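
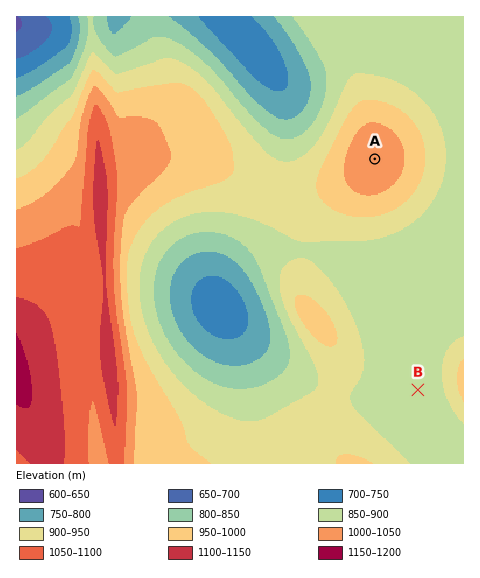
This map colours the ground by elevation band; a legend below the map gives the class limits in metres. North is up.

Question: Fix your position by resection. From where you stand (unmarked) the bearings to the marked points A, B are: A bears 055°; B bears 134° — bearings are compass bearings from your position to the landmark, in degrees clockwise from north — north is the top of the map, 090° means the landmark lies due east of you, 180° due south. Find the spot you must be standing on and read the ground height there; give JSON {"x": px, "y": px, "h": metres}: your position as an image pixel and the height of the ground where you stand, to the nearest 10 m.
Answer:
{"x": 261, "y": 238, "h": 880}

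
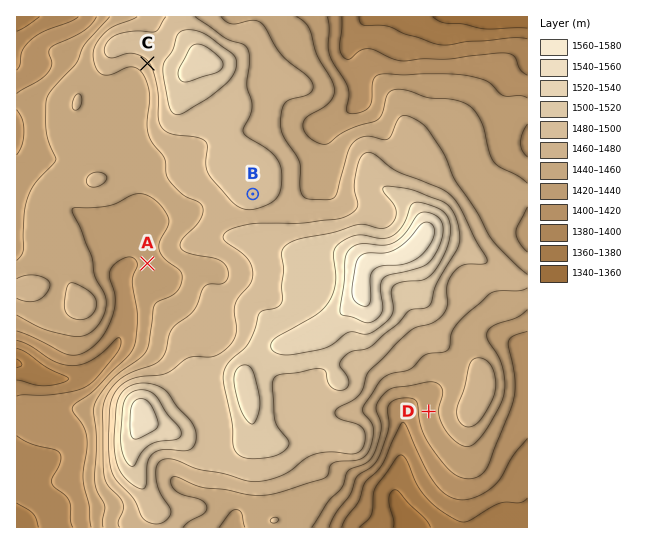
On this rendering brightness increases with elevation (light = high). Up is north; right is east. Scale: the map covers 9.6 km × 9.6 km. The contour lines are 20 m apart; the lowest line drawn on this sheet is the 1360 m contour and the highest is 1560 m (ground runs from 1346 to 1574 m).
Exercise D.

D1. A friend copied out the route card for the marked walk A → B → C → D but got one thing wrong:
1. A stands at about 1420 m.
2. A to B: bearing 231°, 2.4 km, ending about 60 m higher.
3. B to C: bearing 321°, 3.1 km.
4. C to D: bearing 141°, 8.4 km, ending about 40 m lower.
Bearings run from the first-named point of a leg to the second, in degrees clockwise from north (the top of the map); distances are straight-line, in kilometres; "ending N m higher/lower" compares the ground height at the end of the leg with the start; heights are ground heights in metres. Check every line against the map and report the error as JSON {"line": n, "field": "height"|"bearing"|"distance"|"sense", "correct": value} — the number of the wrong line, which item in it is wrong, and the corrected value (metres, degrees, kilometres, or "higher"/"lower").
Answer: {"line": 2, "field": "bearing", "correct": 57}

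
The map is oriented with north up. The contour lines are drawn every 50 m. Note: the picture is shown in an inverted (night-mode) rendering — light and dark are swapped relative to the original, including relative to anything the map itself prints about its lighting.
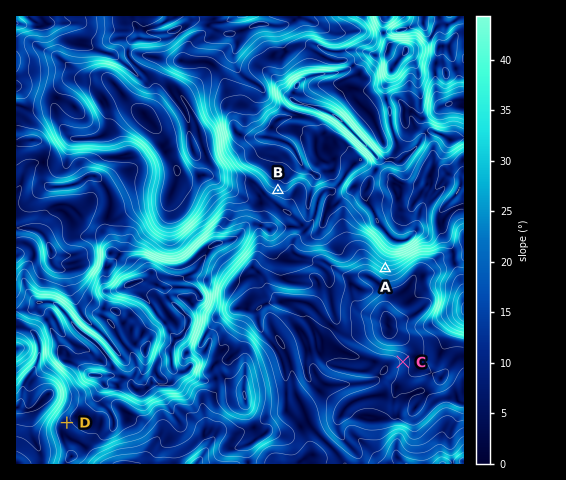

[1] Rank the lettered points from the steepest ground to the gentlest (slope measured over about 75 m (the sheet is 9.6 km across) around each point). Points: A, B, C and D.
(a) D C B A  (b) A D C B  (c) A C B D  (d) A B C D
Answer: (d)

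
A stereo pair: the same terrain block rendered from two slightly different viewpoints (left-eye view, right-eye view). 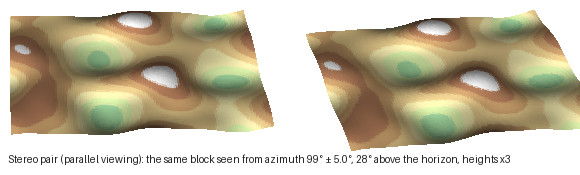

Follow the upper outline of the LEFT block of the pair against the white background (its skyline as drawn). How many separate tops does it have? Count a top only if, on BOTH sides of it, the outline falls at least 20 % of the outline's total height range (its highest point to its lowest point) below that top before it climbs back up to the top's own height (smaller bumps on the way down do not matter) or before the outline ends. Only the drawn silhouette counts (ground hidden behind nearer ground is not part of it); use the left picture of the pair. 0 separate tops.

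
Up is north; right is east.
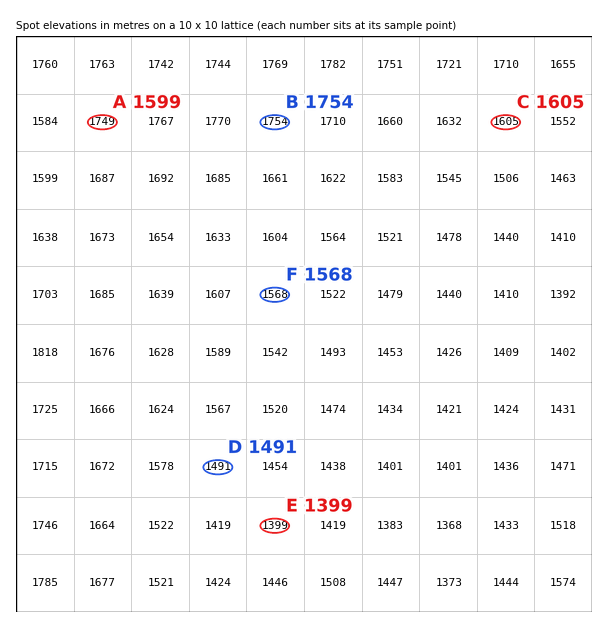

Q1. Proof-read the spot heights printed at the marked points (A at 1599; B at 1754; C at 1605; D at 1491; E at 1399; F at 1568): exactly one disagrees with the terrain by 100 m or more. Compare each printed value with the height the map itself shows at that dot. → A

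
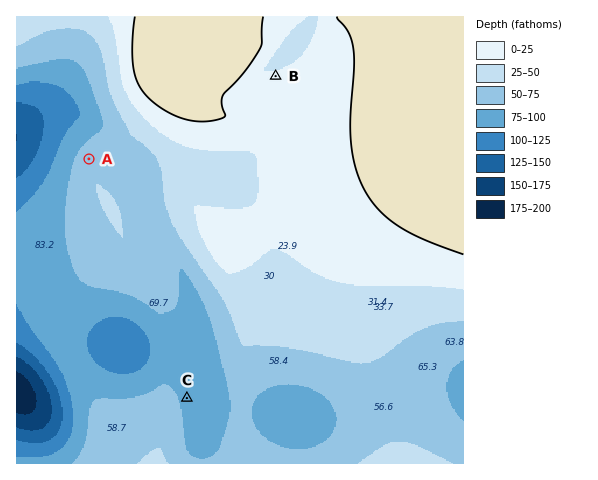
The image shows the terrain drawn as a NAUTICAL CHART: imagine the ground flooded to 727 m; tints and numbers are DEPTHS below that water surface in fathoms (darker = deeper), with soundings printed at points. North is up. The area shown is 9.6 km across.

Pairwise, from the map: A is below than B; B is above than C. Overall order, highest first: B A C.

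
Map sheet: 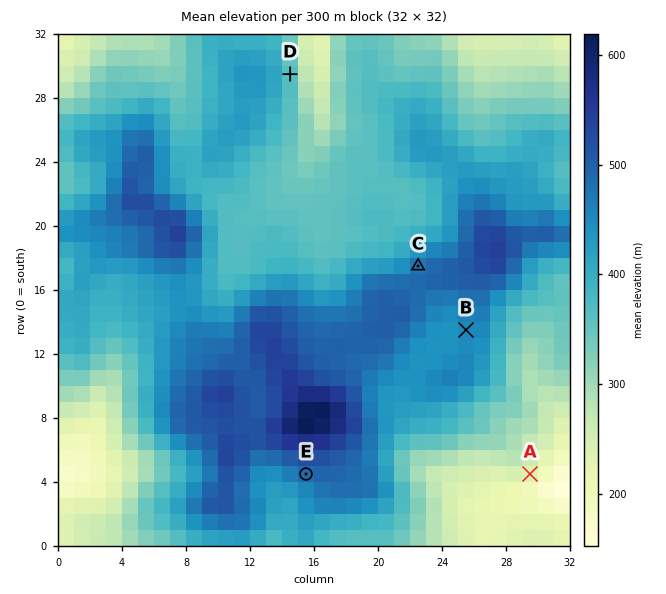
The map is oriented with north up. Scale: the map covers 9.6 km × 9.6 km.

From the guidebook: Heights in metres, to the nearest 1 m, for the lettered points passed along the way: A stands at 236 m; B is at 451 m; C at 475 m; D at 367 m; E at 488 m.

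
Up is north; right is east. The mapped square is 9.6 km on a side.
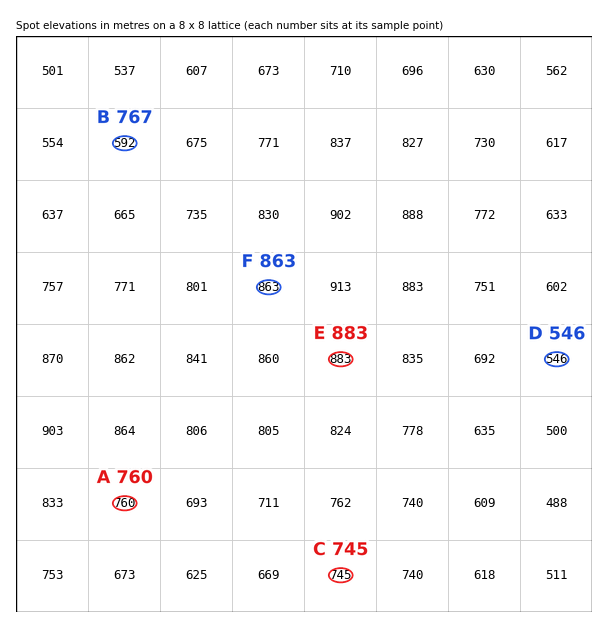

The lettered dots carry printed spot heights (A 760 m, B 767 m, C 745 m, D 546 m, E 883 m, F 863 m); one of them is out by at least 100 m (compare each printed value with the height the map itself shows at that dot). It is B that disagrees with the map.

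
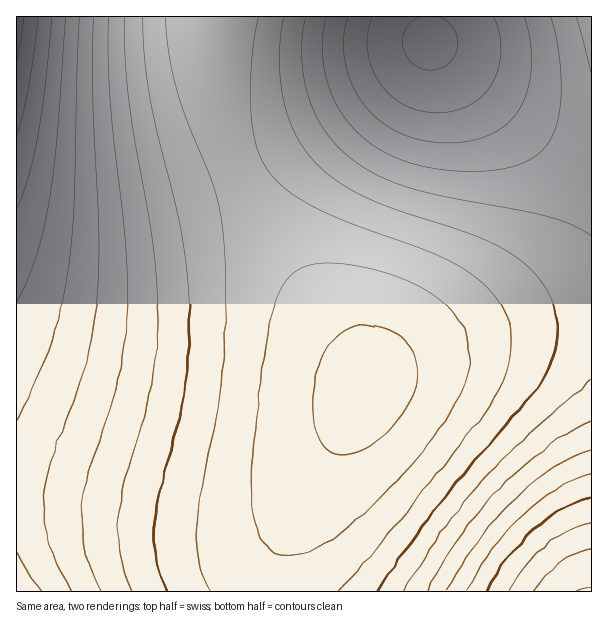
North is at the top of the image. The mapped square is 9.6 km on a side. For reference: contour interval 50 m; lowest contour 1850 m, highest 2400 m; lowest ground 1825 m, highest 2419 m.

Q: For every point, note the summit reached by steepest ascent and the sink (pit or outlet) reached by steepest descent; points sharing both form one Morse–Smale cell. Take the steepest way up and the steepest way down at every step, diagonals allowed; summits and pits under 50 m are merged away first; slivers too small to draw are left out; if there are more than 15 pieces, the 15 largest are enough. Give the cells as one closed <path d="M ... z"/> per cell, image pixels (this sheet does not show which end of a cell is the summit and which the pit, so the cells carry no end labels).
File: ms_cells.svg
<path d="M210 16l-194 1 1 477 54 4 133 19 44 0 15-3 27-14 22-21 19-29 36-63-1-13-11-20-84-118-19-33-17-35-11-28-10-44-4-42z"/><path d="M591 16l-380 1-1 37 4 42 10 44 11 28 17 35 19 33 84 118 11 20 2 11 7-9 14-9 27-12 31-11 68-16 40-6 37-2z"/><path d="M591 320l-58 5-65 13-67 23-26 15-7 7-79 145-11 30-2 33 315 1z"/><path d="M324 460l-12 19-22 21-18 11-24 6-44 0-133-19-54-4-1 97 259 1 2-26 6-23 23-48 19-33z"/>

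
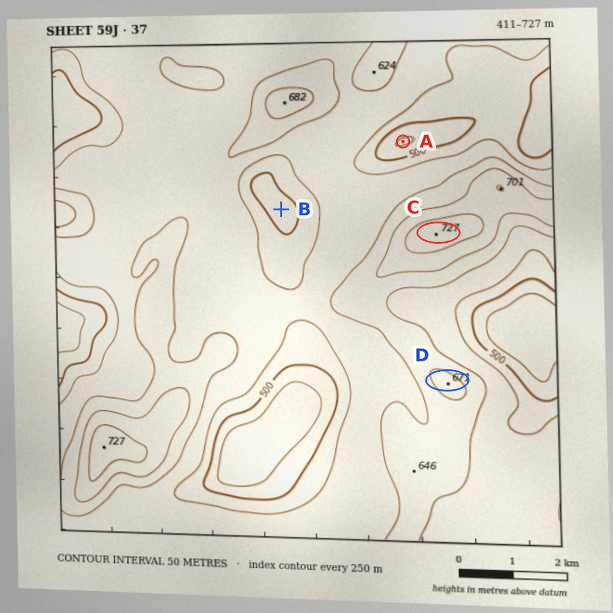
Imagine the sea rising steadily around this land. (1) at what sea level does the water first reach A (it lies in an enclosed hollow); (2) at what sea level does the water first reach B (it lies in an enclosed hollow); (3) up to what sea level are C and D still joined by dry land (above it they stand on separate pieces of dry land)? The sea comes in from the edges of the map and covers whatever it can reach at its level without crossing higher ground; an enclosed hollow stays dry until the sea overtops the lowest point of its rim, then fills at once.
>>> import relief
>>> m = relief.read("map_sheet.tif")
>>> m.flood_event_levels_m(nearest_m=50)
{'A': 500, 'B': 550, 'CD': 600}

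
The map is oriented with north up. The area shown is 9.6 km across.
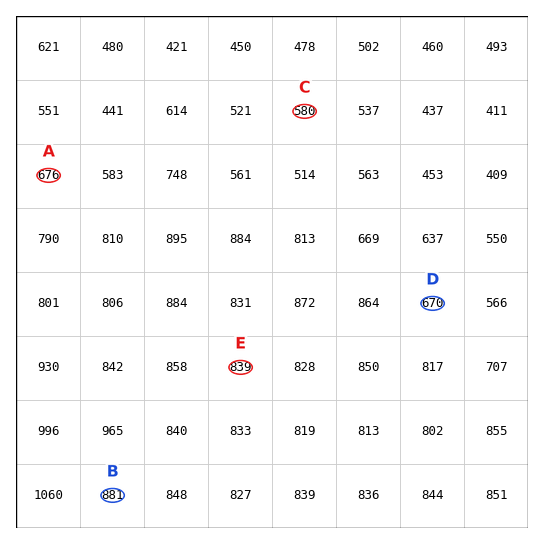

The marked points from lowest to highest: C D A E B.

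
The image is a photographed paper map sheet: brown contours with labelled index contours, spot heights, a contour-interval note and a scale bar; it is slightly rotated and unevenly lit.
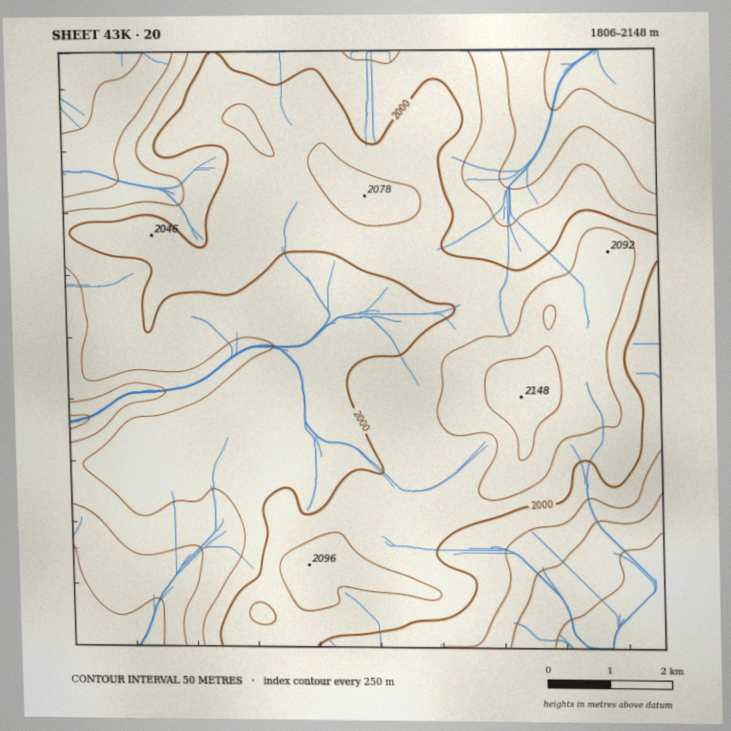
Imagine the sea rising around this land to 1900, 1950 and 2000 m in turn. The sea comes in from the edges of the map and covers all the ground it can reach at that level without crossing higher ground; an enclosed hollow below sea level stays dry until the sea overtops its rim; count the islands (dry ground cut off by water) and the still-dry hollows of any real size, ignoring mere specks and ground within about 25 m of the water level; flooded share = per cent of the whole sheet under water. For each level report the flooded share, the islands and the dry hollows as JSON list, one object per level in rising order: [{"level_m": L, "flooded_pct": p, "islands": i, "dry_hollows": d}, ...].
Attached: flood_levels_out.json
[{"level_m": 1900, "flooded_pct": 16, "islands": 0, "dry_hollows": 0}, {"level_m": 1950, "flooded_pct": 28, "islands": 0, "dry_hollows": 0}, {"level_m": 2000, "flooded_pct": 59, "islands": 0, "dry_hollows": 0}]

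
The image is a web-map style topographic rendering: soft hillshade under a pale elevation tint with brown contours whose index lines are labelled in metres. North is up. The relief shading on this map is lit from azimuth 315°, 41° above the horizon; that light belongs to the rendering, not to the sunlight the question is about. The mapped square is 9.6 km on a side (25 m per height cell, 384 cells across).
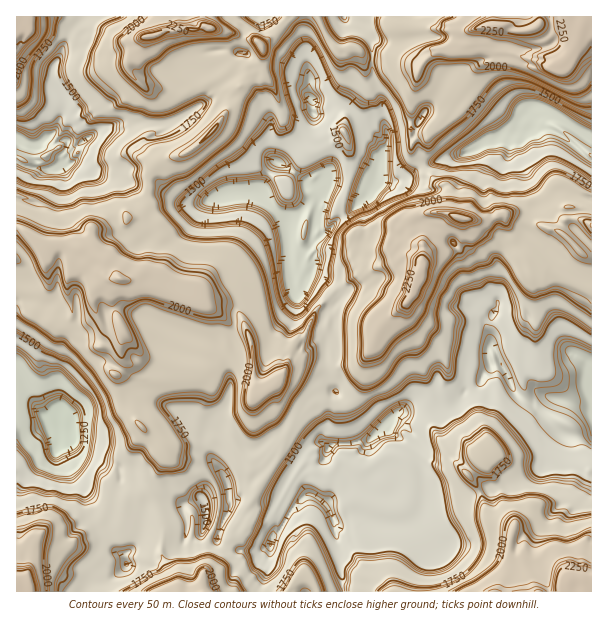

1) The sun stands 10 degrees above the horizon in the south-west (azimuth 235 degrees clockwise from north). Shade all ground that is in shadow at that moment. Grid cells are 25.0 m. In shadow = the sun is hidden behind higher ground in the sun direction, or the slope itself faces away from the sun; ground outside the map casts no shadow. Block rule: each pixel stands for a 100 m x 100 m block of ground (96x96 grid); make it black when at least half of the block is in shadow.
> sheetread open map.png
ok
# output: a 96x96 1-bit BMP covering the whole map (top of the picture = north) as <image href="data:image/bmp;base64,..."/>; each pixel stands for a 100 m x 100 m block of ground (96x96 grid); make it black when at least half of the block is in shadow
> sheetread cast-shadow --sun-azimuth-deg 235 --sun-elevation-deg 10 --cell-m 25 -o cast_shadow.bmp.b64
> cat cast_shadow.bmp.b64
<image width="96" height="96" href="data:image/bmp;base64,Qk2+BAAAAAAAAD4AAAAoAAAAYAAAAGAAAAABAAEAAAAAAIAEAAATCwAAEwsAAAIAAAAAAAAA////AAAAAAAfACAA7gA2AP5B/4AfgBnI/8A+A/+w/4A/wMD8/+A/A//sMYD/8OG///B/AP/wAAf/+OBf//D/gP/wAB9//OB///n////4AB8f/+D///z////gAAcP/4AH//w////wFgEP/4AD//4////gF/mP/+AXf/9////AH/////APf/////+AH/9///gbY/////8AH/+///wfsP////gAH/////4/sP////gAH/8///8/uP//7/gDD/8f///fuH//Q/gD///////nOH//gPAH///////ycD//wAAH///////8cD//4AAOf/8////+8B//8AAZj/8///wP4B/P+AAwz/9//3wfwA/x8AAgL/9/+wgfgAfwcAAAf///+AAfAAf4cAAAf///+AAfgAP/8AAA////+AAfwAH4/wAR////8AA/4AHwP0MD//8/8AZ/8AD4HweD//8/8A5/8Ag4DwHB//8/4AD/8AwABwBj//8/4AH/8A4AIwAP//8/gAH/8EcAEAAH//8DAAD8YA+AAAAB//8AAAAAcA/gAAAAf/8AAAAAMA/wAIAEf/8AAAAAMIf4BAQM7/8AAOAAAMf4AgzH4D8AAIAAAP/8A4bnwD8AADAAAP/8AcD3gH8AADYAAf/8BsD/gH8AAA8AAf/+Bwj/AH4AAA8AAf/+A4z/ADwAAB+AAf/+Ac7/gAAAAD+AAf/+AGf/gYAAAD/AA//+ADf/gcAAAn/AG//+AB//wOAAAn/AP//+AD//wOAARn+AfH/+AD//wAAAQAwA/n//AD//wAAAQAAA/3//AB//wAAAQAAA/3//AB//wAACAAAB////AA//wAACAHAf///+AA//AAACAHB////+AA//AAACAAH////4AA//gACCAD/////4AA//gACAAH/////4AB//AAMAAf/////4AA//gAcAA//////4AA//wAcP5//////8AA//4B4/5//////8AAP98Dz/7//////+4AAAuPj/////////8AA+OAt//////////Mf//Ad//////////////gz//////////////wH//////////f///4H///3//////v///8P///l//////gP//+////AH/////gf///////AD/////gf//////+AB/////g///////8AAj//8Pgf//////gAAB//4viP//////gMAE//A/iT///8BvwfgG/wB/gJ///8ADwPwTeAB/AGf//8AAAH4b+YD/CAf//8AAAAYP+fj/DAM//8QAAAAP+fh/DAWf/8YAAAAH+fgPDgfP/0cAAAAB//gCAAP/+B+AAAAA//wAAAH/AA/AAMAAf/4AAAD8AG/AAeAAB/4AAABwAH/AA/AAD/wABgAwAH/AB/gAD/wABwAAAb/gAfwAD/wMA4AAAf/wAHwAD/gMAYAAAf/4AD4Dj/gMAAAAAN/4ABwDH/gcAAAAME/4AAAAH/n+A4AAAAf8AAAAP/P+AMAAAAf+AeAff/P+AAAAAAf/BP///+f8AAAOIAf/8D////f8AGH/cA="/>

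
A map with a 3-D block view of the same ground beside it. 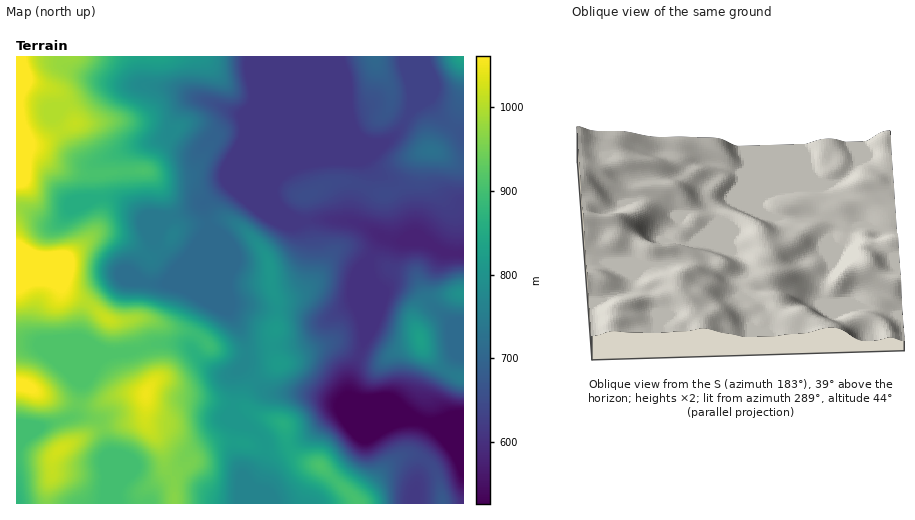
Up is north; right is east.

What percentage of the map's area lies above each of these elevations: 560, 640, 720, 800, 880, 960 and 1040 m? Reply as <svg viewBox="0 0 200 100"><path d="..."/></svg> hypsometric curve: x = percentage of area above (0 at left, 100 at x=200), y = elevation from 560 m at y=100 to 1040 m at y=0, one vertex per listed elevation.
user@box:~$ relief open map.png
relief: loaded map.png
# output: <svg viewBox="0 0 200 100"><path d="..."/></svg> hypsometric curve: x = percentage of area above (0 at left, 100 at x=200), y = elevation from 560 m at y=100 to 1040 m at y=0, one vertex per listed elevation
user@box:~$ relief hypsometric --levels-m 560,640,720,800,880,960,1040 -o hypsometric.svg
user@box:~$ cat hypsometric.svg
<svg viewBox="0 0 200 100"><path d="M193 100l-43-17-35-16-32-17-22-17-33-16-22-17"/></svg>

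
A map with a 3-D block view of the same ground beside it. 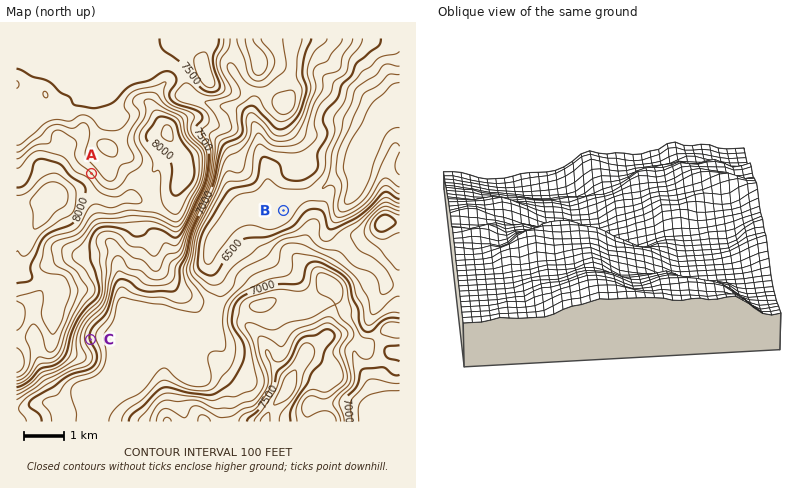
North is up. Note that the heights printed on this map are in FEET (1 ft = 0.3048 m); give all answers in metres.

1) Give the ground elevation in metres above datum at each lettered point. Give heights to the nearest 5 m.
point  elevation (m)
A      2380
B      1935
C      2130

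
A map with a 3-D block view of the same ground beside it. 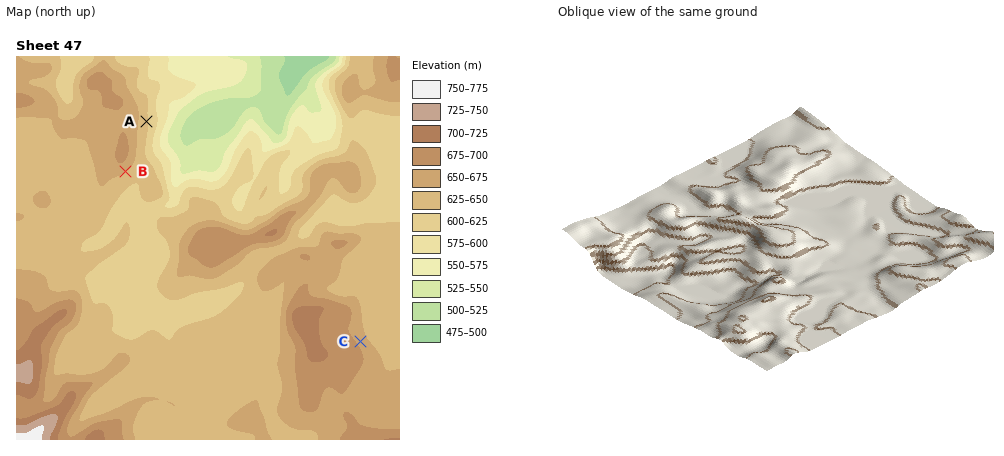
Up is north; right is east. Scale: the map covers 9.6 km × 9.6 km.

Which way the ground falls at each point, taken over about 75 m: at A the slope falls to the E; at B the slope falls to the SE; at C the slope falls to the NE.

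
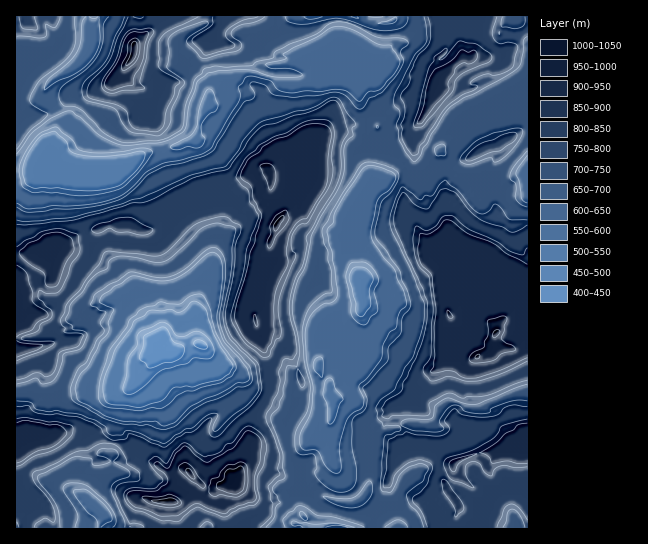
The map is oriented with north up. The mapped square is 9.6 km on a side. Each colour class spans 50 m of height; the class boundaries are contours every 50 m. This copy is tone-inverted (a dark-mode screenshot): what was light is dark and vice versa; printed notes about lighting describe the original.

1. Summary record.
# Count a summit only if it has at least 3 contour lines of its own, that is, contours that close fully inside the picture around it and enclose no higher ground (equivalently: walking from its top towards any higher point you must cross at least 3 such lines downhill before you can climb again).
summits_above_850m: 3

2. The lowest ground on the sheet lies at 400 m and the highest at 1010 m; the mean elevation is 750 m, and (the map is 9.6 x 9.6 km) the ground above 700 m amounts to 66.8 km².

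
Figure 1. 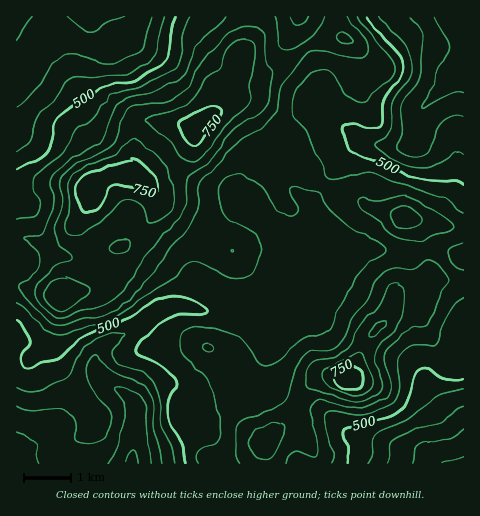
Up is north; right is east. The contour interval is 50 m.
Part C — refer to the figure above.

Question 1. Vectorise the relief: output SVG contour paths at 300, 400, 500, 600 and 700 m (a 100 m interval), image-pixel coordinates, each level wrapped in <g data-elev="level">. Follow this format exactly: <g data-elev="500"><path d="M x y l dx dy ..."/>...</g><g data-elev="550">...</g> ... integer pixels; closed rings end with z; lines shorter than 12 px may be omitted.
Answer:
<g data-elev="300"><path d="M126 463l4-10 3-3 3 3 2 10"/><path d="M442 463l21-6"/></g><g data-elev="400"><path d="M387 463l2-5 1-13 3-6 26-11 22-6 14-12 8-4"/><path d="M17 407l12 3 27-2 8 2 6 4 4 6 1 6-1 12 2 3 6 2 8 1 13-4 3-4 3-6 2-17-4-6-15-17-4-8-2-8 2-13 3-4 5-2 13 15 29 11 7 5 5 6 3 12 1 26 6 18 2 15"/><path d="M463 117l-10-1-11 6-4 7-7 19-7 7-7 2-7 0-7-3-5-4-1-5 5-15-1-25 4-7 13-17 3-14 1-32-3-8-9-10"/><path d="M151 17l-6 28-5 7-24 10-10 2-10-1-19-9-6-1-7 2-11 8-18 27-10 11-8 6"/></g><g data-elev="500"><path d="M346 463l3-11-5-17 1-5 44-13 10-6 8-11 7-24 5-7 4-1 4 0 13 9 7 2 8 1 8-2"/><path d="M17 318l7 10 5 11 0 6-6 9-2 6 3 6 5 2 27-9 26-21 43-18 26-17 9-4 12-2 11 1 13 4 12 7 1 3-2 1-27 2-13 4-21 17-10 13 0 4 3 2 16 7 10 6 11 13 1 4-5 7-3 6-1 18 2 8 11 17 4 22"/><path d="M463 184l-8-3-25 0-17-4-37-16-19-6-4-3-4-5-7-15 0-6 4-2 4-1 21 6 8-3 3-4 1-16 1-7 16-21 3-8 0-8-4-8-24-26-8-11"/><path d="M176 17l-5 17-2 20-6 9-27 18-25 4-9 3-38 24-6 6-4 6-3 20-4 8-8 6-22 11"/></g><g data-elev="600"><path d="M285 463l5-8 4-4 6 1 14 5 4-2-2-20-6-24 2-6 3-3 10-2 23 7 10 1 20-6 10-6 3-6 0-6-7-23 2-10 21-21 6-2 10 0 3-3 5-7 10-24 7-11-2-9-11-11-4-3-4 0-13 9-22-1-7 3-6 5-5 7-6 16-16 19-8 19-4 7-8 5-19 2-8 4-8 12-9 28-4 7-7 4-34 14-5 4-2 8-1 15 1 9 4 7"/><path d="M206 350l6 0 2-2-1-2-3-3-4 0-2 4z"/><path d="M415 242l8-1 11-6 16-5 3-2 1-3-4-4-10-8-34-17-10 0-19 5-14-3-5 2-1 3 2 4 13 9 17 16 10 6z"/><path d="M226 17l-30 29-9 25-5 7-30 15-23 4-9 4-7 11-8 23-3 5-35 22-15 14-2 7 4 14 0 7-9 24-6 8-12-1-3 2 14 16 2 6-1 7-5 8-13 9-2 3 2 5 14 17 17 15 5 2 6 0 19-6 21-4 15-7 12-10 23-26 37-47 7-16 2-22 3-8 19-17 17-21 24-13 9-8 6-11 6-25 23-31 5-2 5-1 35 8 10-1 6-2 2-6-3-9-19-23"/><path d="M326 17l-8 13-12 12-11 6-10 2-4-1-2-3-2-20-2-9"/></g><g data-elev="700"><path d="M350 396l8-1 7-2 6-4 2-5-1-9-9-20-2-2-34 15-4 3-2 4 2 6 7 7 10 5z"/><path d="M369 336l3 0 9-7 4-4 0-4-4 0-7 5-4 6z"/><path d="M59 311l9-2 17-10 5-6-1-5-5-3-17-7-7 0-6 3-8 7-1 9 5 9z"/><path d="M113 253l6 1 6-2 5-5 0-5-6-3-11 4-4 6z"/><path d="M69 235l9 0 18-10 10-8 13-14 6-3 8 1 7 3 10 19 5-1 9-5 9-9 2-9-7-26-5-11-22-18-4-3-5-1-5 3-12 12-27 10-12 7-6 6-2 7 2 22-5 20 1 4z"/><path d="M185 160l9 1 10-5 20-30 27-24 1-6-2-13 5-33-1-7-3-3-10 0-11 6-5 8-6 16-13 8-11 19-6 6-20 9-24 6 1 5 22 16 12 17z"/></g>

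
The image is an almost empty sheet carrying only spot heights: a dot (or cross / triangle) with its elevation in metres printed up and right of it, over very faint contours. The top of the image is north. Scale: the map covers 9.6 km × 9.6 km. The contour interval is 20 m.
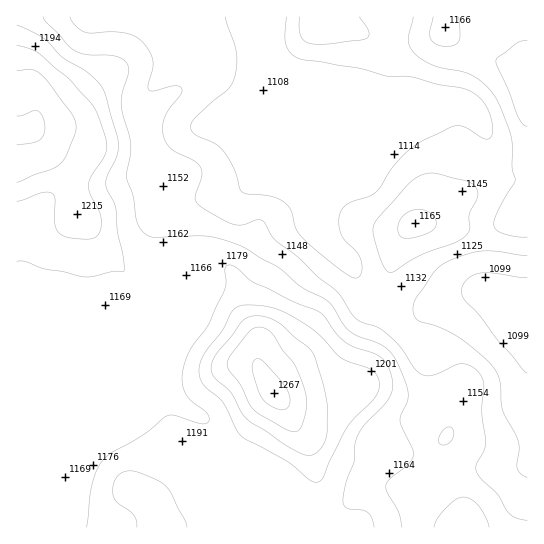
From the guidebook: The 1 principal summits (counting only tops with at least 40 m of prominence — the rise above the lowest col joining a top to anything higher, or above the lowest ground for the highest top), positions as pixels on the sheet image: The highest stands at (274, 394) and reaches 1267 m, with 170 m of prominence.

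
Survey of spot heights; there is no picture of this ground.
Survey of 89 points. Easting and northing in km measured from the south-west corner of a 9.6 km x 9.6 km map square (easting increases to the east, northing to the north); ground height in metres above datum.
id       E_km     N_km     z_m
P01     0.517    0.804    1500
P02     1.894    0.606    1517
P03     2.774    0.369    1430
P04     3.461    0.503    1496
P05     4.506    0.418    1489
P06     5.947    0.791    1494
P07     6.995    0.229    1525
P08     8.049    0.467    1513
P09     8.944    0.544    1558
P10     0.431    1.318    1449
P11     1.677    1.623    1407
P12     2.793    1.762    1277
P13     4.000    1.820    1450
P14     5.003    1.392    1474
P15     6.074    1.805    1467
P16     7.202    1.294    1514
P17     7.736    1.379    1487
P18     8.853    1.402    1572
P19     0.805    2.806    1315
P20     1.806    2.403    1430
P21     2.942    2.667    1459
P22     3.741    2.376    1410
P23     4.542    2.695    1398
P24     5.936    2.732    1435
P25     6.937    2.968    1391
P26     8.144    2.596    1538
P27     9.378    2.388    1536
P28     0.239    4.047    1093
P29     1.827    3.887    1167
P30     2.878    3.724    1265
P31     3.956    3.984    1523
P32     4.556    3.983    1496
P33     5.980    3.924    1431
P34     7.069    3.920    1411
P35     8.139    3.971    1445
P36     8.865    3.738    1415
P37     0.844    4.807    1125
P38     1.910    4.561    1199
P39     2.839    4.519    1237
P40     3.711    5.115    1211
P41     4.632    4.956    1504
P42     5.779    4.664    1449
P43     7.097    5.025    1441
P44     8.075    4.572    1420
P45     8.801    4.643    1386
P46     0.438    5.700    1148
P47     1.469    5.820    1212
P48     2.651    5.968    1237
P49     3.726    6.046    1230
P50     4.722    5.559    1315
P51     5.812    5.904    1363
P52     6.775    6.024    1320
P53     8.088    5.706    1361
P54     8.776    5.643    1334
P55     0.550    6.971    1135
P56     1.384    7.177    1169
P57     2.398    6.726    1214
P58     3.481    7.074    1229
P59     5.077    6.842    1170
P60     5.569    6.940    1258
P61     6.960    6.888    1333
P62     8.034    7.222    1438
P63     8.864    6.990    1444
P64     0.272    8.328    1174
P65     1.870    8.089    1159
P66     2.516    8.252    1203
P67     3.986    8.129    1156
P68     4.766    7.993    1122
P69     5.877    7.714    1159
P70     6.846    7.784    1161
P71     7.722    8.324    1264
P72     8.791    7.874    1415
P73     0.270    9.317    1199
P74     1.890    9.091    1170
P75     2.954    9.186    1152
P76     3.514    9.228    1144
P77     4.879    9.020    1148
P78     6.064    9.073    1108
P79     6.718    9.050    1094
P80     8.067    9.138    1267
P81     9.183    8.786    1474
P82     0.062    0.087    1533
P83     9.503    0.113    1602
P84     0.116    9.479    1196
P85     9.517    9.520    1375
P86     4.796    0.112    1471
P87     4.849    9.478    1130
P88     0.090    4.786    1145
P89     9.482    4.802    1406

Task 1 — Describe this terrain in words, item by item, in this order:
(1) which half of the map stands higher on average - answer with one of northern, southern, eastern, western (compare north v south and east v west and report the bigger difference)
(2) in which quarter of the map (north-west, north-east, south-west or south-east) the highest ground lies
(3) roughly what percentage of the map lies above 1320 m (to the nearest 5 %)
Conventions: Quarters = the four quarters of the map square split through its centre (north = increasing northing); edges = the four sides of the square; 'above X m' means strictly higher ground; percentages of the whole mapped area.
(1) Taken as a whole, the southern half is higher than the northern.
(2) The highest ground is in the south-east quarter.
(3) About 55 % of the map lies above 1320 m.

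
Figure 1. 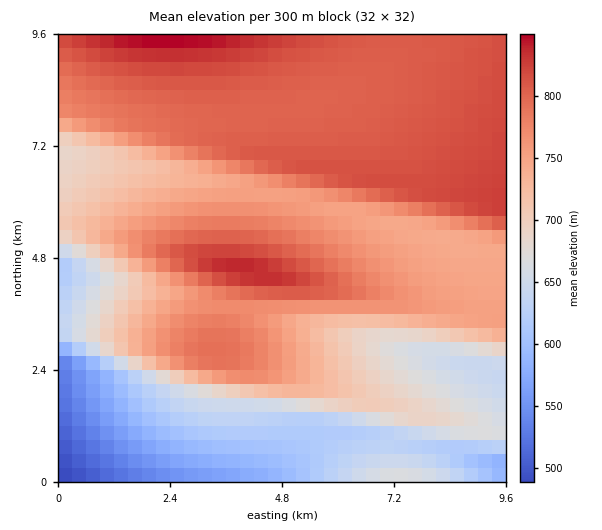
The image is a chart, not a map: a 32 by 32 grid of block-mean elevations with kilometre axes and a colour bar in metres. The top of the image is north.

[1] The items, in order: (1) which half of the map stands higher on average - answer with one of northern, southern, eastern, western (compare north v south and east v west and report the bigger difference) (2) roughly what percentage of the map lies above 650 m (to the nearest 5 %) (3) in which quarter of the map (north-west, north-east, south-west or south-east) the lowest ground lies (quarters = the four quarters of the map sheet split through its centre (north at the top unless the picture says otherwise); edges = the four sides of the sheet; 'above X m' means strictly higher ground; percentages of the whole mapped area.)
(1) Taken as a whole, the northern half is higher than the southern.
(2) Roughly 80 % of the ground is higher than 650 m.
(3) Look to the south-west quarter for the lowest ground.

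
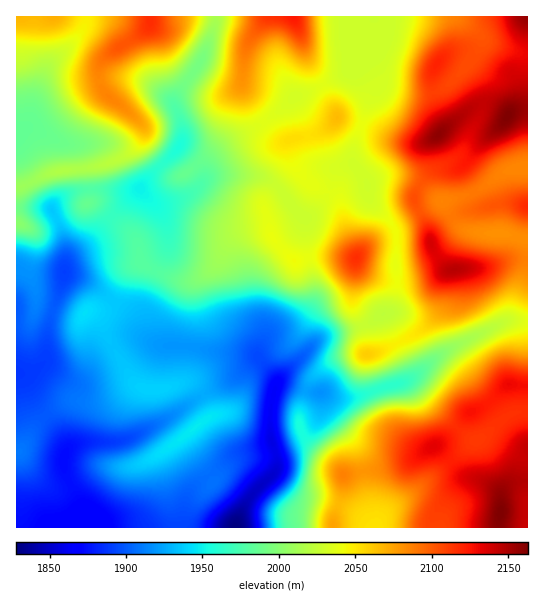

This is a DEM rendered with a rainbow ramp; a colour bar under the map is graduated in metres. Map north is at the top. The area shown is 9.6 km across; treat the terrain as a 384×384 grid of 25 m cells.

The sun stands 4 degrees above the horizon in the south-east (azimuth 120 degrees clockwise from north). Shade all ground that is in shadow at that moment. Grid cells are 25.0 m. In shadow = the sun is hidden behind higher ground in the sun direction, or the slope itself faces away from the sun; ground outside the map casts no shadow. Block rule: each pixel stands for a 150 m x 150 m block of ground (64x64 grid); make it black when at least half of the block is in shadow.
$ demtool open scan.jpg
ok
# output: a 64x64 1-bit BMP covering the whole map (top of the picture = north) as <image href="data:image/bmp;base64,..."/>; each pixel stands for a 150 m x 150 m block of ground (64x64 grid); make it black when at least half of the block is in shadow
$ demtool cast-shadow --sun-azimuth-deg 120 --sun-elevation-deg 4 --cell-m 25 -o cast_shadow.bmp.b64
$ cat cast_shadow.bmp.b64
<image width="64" height="64" href="data:image/bmp;base64,Qk0+AgAAAAAAAD4AAAAoAAAAQAAAAEAAAAABAAEAAAAAAAACAAATCwAAEwsAAAIAAAAAAAAA////AAAAAAAAAAAP3gHAAAAAAA/+AcBgAAAAH/4D4GAAAAA//wHgIAAAAD//AAAAAAAAH/8AAAAAAAAf/wAAAAAAAD//AAAAAPwAf/8AAAAA/4A//4AAAAA/wD//+AAAAAfwH//4IAAAAfgf//x4AAAAPA////wAAAAOD////gAAAAAH////AAAAAAf////AAAAAA/////AAAAAD////8AAAAAP/w//4AAAAA//B//gAAAAB/+A/+AAAAAAf4B/4AAAAAB/gB/wGAAAAP8AA/A4AAAB/gEAADgAAAP+AYAAPAAAA44AAAA+AAAADgAAAB4AAAAMAYAAHwAAAAADwAAHAAAABAfAAAMAAAAOB8AAAwAAAB4PgAACAAAAPw+AAAAAAAA/j4AAAAAAAH+PwAAAAAAAfx+AAAAAGAB8P4AACAAcAAB+AAAYAA4AAH4AABgABgAAfgAAAAADAAA/AAAAAAAAAH8AAAAAwAAAfwAAAADgAAA+AAAAAHAAAAAAAAAAOAAABgAAAAAYAAAfgAAAABgAAD/AAAAAAAAAf+AAAAAAAAD/8AAAABwAAP/4AAAAHgAA/7wAAAA/AAD/ngAcAD+AAP+HAB4AH4AAf4AAPgAfwAAfwEAfAA/AAB/AYB+AD8AAP+AAD8APwAA/4AAH4AfgAD/wAAP4B+AAH/AAAfgH8AAfwDA=="/>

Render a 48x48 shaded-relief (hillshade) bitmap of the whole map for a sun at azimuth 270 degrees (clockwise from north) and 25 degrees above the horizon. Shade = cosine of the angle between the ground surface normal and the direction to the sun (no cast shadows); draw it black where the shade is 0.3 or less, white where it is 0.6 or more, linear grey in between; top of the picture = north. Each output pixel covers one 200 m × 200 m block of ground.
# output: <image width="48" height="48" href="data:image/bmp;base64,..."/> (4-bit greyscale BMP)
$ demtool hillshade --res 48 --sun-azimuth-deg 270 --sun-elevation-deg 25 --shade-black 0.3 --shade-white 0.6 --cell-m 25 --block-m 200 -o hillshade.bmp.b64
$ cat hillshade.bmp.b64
<image width="48" height="48" href="data:image/bmp;base64,Qk32BAAAAAAAAHYAAAAoAAAAMAAAADAAAAABAAQAAAAAAIAEAAATCwAAEwsAABAAAAAAAAAAAAAAABEREQAiIiIAMzMzAERERABVVVUAZmZmAHd3dwCIiIgAmZmZAKqqqgC7u7sAzMzMAN3d3QDu7u4A////AGZmZmZ3d3dmUhNq7+qc2FVmeal2eJmGRGZmZmZ3d3dmUyJZ79qcyVVmeKqHeJmWRGZmZmeHd3dmZTI2vuyrynVmeJmXd4mWRGZmZniIdmZmZlMje97cy4VWeIiYiIiGVWZVZ4iIdmZVZmQiR7//24VniHZ4iHd2ZlVFaJmYdmVVVWVDNI//63ZniYZnh3d3ZlQ0aJiIiHZVVVVUNI7/63Z4mZdmZmd4d1Q0Z4d3iZhlRERENJ7sy4iJmZh1VWZ4iGVEVnd3eJmHVERDJb+4q7qqmYh2VWZ4iGZVZ3d2ZniZdVVCFc+Ve8y6mHeHdmZnd2ZmZ3d3ZmZ4h2VBBM6EabzLl2eJmGVWZmZ3d3d3dmVWd3ZSA72FZ5q6l2iruXZmZmd3d3eIdmZVZmZkEpyWaJmIh4q8uYh2Zmd3d3iIdmZmVVVlMnu3aLp1Voq8upmYZmZ3iHiHZmZmZVVVRGm6ict0NFerupqoZWZniHd3ZWZmZVVVVmebu9yEMjR5qqqoZWZomHd2VVZmZlVVZ3ZpzuyGRENGiZqYZWZoqHZmVWZmZmVVZ4dmruyGZmVEVniYdnZoqGZlVmZmZlVVVniHnNt3d4dlREZ4d3ZYqWZlZmZ3ZlVVVnmZnLhmZ4mXZDNGeIdXqXZmZmeHZUVVV4mZrLdFZ4qYdkM1d4dVioZmZniYZUVVZ5l3nLdEZ5undlQ0Z3ZEeZiId4iIdlVVaJhmi7dEVpy4ZlQzV2ZEaKqpd3d4d2VWeJhmm7cyNq3JdVQzRWZEaaqph2Z4iHZmeJhmrLcwJr3JdlQzRXZDWaqYhlZ4mHZniIdnq7gwFs63VVREVYYxWJmYdlV4mYd3iGZnm6hRFs6kNFVmZmURWIiIdlV5mYd3h2VnipdjNs6TJFZmZkITiXZ3ZVZ5mYd4d1VniYZVWMx0RWZmdyEmqXVWZWaImYiIdlVneHVWi7lVZ3ZniCEnqXVEVmd4iZiIdlZ3d2VnnLdFZ3d3iEMkeHVEVnh3eJmIdmd3ZmVnnLdWZmZ3d3ZVVmVERXmGZ4iId3d2ZmZnm7l2ZkVmZniHZmZTM1eHZniIiHdmZmZnirqHdkNFZnd3Z3d2UhNoh4iIiHZmZmZ4m7l2Z2Q0VndmZ3eIhhAnmYiIiHZmZVaJrLl1RnZDRGZmd3eJqCAFmpiIiHdmZVaJq7qGRHhkNGZ3d4iZlyAFmph3d3d3dkR4mruoVGiGRGZ4iZmZdAAWqpd2VmZ4h1NXiruodleHVWZ4mqmHQQBIu5h1RFZ4h1RWiruYiGZ4ZWaJq6l0IANYq6l1M0Vnh1VmebuXeId3dmaJqqhTISRWm7qFM0ZmZmZmecyWZ4h3dmZ5qqdTI0VEaruWM1Z2VWZmecyWVniIdlVomqhkM0UySL2mM1d1NFZmeL2nVWeIdmZmirqGRFUwFr23NGlzE1ZmeKy4ZWeId2ZmaKqYZlQgA53IVHlxA1ZmZ5u5dmZ5iGZlVnmZiGQxAXzKdnhQA2ZmZ4qph3eJmGZmRGiZmWQyEVrMl3cwA2ZmZ4mph4iKmQ=="/>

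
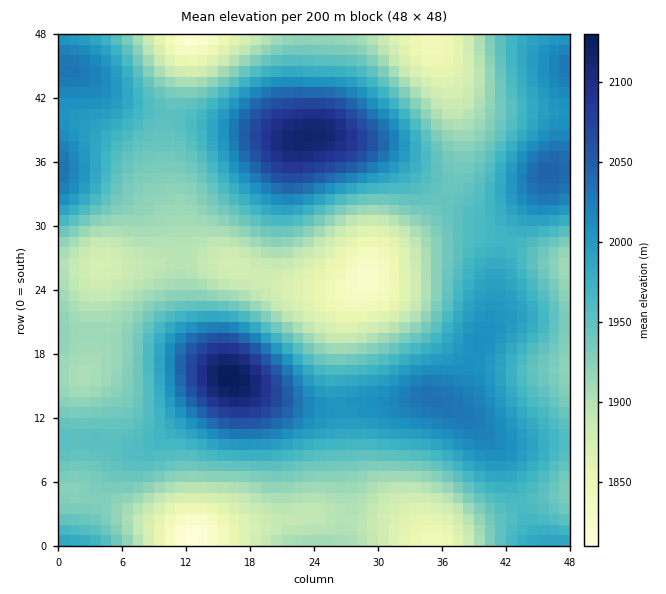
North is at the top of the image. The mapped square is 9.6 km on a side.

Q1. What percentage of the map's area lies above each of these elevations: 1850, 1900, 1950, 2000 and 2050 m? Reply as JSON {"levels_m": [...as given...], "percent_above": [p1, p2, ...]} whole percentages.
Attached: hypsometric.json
{"levels_m": [1850, 1900, 1950, 2000, 2050], "percent_above": [96, 80, 51, 23, 6]}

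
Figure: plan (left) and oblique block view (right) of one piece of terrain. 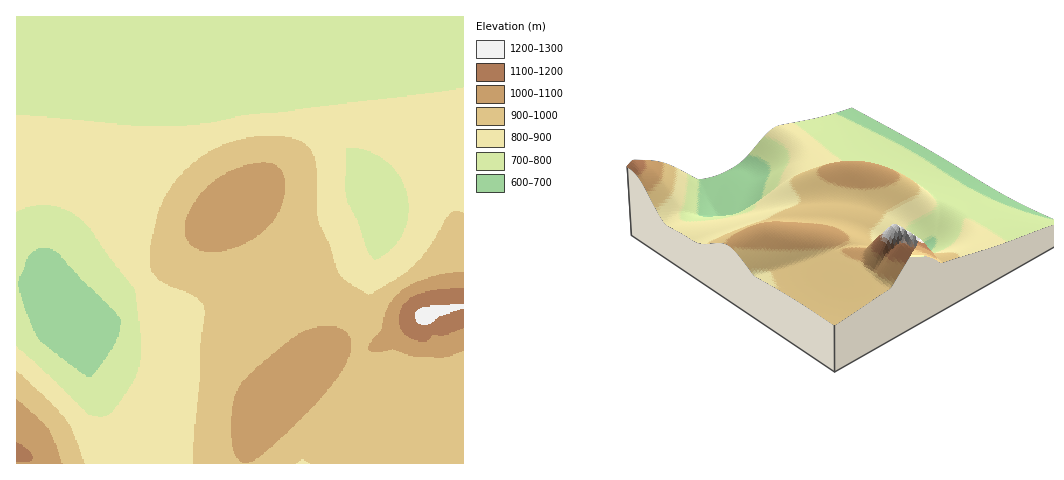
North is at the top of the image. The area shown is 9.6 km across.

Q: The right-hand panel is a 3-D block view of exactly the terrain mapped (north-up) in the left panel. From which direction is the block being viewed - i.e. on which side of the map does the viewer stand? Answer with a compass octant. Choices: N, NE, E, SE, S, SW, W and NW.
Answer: SE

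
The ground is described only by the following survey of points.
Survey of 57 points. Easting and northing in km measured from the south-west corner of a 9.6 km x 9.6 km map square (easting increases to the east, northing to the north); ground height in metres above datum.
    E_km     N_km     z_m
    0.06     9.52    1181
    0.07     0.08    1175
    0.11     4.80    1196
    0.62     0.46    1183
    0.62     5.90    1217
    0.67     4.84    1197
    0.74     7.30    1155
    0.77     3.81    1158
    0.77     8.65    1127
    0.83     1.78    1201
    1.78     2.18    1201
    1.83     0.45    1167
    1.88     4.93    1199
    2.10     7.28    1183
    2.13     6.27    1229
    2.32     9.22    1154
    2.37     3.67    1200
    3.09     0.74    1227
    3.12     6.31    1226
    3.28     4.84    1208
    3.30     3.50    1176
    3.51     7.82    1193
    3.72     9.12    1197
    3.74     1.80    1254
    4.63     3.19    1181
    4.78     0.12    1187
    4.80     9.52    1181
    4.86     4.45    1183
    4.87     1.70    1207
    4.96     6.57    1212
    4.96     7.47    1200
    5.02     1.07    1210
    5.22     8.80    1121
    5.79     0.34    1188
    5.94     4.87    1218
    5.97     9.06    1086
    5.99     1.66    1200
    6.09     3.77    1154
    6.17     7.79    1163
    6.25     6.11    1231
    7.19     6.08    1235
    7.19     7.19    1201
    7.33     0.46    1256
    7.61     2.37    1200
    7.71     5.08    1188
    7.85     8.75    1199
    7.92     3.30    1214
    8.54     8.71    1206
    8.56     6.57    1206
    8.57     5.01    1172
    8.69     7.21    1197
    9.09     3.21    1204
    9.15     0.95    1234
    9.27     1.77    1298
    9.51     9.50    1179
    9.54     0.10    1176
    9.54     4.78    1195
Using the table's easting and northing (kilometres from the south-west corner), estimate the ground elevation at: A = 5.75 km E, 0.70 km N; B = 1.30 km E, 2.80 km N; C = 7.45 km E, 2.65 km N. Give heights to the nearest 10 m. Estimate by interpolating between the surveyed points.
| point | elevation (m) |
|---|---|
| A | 1200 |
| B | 1200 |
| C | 1190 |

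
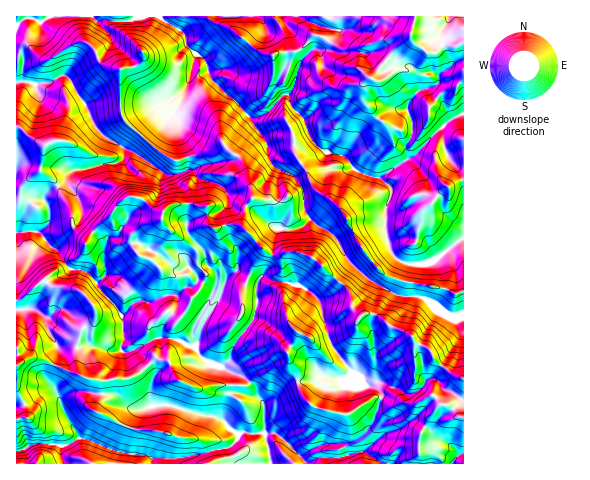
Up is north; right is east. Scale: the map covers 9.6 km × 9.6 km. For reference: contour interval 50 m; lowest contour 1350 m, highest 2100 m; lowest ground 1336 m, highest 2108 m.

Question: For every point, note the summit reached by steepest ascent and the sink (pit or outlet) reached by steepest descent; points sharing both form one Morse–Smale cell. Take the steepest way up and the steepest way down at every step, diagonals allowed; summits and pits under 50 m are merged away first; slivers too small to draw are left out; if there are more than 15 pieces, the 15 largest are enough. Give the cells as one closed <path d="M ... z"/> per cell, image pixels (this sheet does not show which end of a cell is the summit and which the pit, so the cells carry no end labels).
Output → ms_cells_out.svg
<path d="M258 16l-98 1 24 17 4 13 8 7-12 41-15 23-8 1-8 4-23 26-6 1-1 10-10 4-10 0-21 6-8 0-7 5-3 7-6 4 12 20 3 21 13 12-1 11-7 8-28 16-28 24-4 2-2 9 17 0 9 6 7 17 10 15 22 0 9-2 21 7 18 0 28-14 12 0 10 2 9 6 6 0 5 9 10 9 13 3 8-6 3-14 21-29 2-10 0-22 5-9 41 10 11 7 6 7 12 43 20 28 4 2 8 11 12 2 6 6-7 27-8 13-14 12 0 8-6 3-3-8-3 1 5 13 2 2 95 0 1-3-6-8-16-14 0-6 18-29 9 0 11 12 5 1 0-102-17 1-26-19-22-1-27-14-26-24-7-15-10-12-8-3-11-8-6-11 0-13-3-10-8-10-16-7-7-7-2-7 1-8 33-3 9-6-7-19-13-13-4-11-6 1-14 17-9 5-8 0-15-17-10-7-14-16-2-6 14-4 40-40 0-6z"/><path d="M463 16l-204 0 4 6 0 6-40 40-14 5 2 5 10 12 14 10 15 18 8 0 9-5 14-17 6-1 4 11 13 13 7 20 8 9 8 4 16 4 15 16 21 6 35-22 32-33 18-10z"/><path d="M311 138l-9 6-34 3 2 15 7 7 16 7 8 10 3 10 0 13 6 11 11 8 8 3 10 12 7 15 26 24 27 14 22 1 26 19 9 1 7-2 1-76-4 1-32 23-18 1-11-3-10-12-4-20 1-22 6-14-2-6-9-9-23-6-15-16-21-6z"/><path d="M264 276l-4 2-4 8 0 22-2 10-21 29-3 14-7 7 20 8 7 6 7-7 21-10 7-1 5-5 7 10 1 16 11 18 12 6 26 5 4 7 3 20 3 0 9-8 8-13 7-21-1-8-5-4-12-2-25-30-9-16-9-35-7-10-11-7-30-6z"/><path d="M159 16l-22 0-6 5-7 1-26-1 12 15-2 12-6 8-24 9-12 10 20 30 10 24 10 9 19 11 5 0 23-26 8-4 6 0 5-4 12-20 7-20 5-21-8-7-4-13z"/><path d="M463 114l-17 9-32 33-34 22 12 11-6 18-1 22 2 12 5 12 10 9 8 2 18-1 36-25z"/><path d="M82 390l-13 3-9 6 6 18 14 21 11 3 27 11 26 3 8 3 28 0 49-10 9-9 0-5-16-14-9-4-12-1-29-9-19 0-8 3-12 0-6-2-11-12-20-1z"/><path d="M66 76l-5 0-11 6-14 3-11-4-9 2 0 43 5 2 10 9 15 8-3 7-3 19 9 5 8 9 5-1 5-9 7-5 8 0 21-6 10 0 11-7 0-9-18-10-10-9-10-24z"/><path d="M136 16l-119 0-1 66 9-1 10 4 15-3 11-6 5 0 12-11 24-9 8-13 0-7-12-15 6-1 20 2 7-1z"/><path d="M158 358l-25 18-23 4-21-1-35-14-5 16 11 20 9-8 13-3 14 4 20 1 11 12 6 2 12 0 8-3 19 0 29 9 22 4 5-21 6-6-2-7-36 3-17-7-11-21-7 0z"/><path d="M290 359l-5 5-7 1-21 10-6 7 12 22 1 29 14 2 22 21 23-12 17 0 3 4 10-5 1-8-6-19-27-7-10-5-13-19-1-16z"/><path d="M169 338l-12 0-28 14-18 0-21-7-9 2-22 0-5 17 35 15 21 1 23-4 25-18 3 2 7 0 8 17 4 4 16 7 37-4 0-7-3-5-21-8-10-9-5-9-6 0-9-6z"/><path d="M57 186l-7 4-7 10-7-1-7 5-8 19-1 8-4 3 1 67 5-3 28-24 28-16 7-8 1-11-13-12-3-21z"/><path d="M239 393l-7 0-2 3-7 20 0 4 3 5 12 9 0 5-9 9-49 10-27 0-2 5 195 0-6-19-17 0-23 12-22-21-13-1-3-32-4-4z"/><path d="M39 358l-10 0-13 7 0 23 9 17 1 7 0 5-10 3 1 31 7-1 10-6 21 0 7 2 17-8-30-57 4-17z"/>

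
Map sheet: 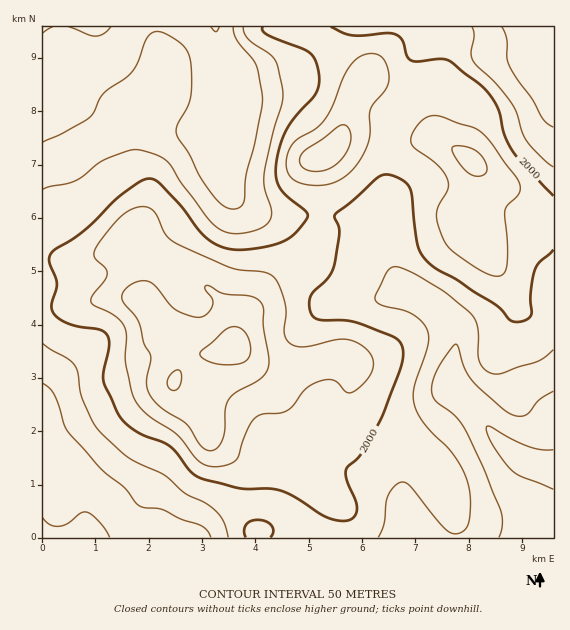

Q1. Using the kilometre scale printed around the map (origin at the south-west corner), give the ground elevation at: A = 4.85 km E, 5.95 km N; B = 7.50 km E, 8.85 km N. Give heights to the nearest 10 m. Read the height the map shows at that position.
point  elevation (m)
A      2000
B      2020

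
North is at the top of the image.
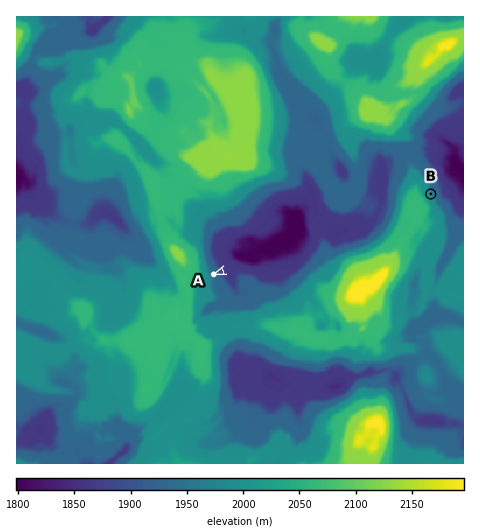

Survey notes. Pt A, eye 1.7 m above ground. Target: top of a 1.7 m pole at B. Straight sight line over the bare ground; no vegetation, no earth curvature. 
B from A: no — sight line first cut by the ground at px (396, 207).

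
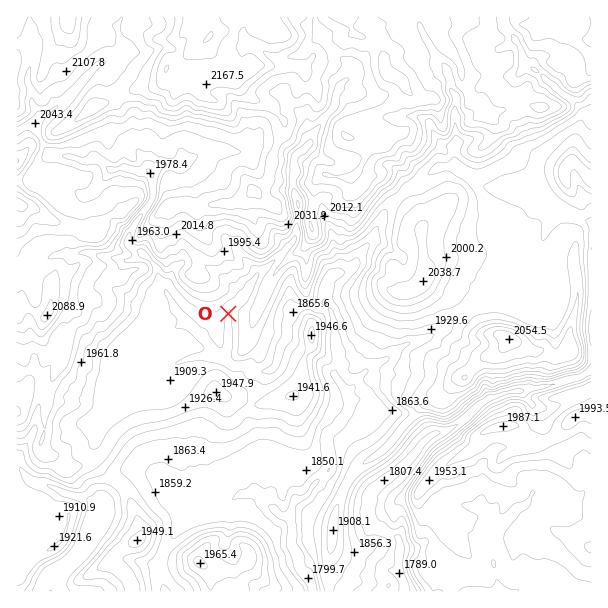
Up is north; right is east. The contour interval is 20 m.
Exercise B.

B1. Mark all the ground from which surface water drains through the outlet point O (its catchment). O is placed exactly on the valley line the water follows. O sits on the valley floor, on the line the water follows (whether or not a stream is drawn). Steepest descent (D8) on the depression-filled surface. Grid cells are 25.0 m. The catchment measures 8.802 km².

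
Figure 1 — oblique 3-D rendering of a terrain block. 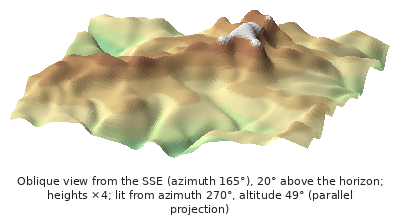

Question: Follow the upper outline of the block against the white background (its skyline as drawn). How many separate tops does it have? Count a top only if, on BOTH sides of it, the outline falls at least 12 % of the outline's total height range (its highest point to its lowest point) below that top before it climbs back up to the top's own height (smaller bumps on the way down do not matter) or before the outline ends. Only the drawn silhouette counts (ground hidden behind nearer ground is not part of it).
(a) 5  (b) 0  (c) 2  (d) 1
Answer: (c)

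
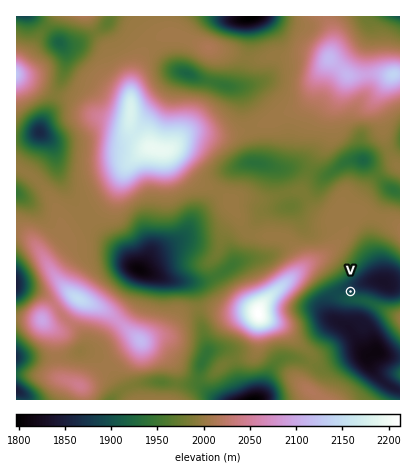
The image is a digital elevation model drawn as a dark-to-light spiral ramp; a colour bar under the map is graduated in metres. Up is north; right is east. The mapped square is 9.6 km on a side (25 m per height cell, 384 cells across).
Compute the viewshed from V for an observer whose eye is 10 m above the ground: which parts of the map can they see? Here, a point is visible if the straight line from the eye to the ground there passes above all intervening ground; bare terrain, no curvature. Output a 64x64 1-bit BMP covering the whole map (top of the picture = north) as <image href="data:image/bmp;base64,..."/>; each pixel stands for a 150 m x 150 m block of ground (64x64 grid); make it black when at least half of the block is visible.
<image width="64" height="64" href="data:image/bmp;base64,Qk0+AgAAAAAAAD4AAAAoAAAAQAAAAEAAAAABAAEAAAAAAAACAAATCwAAEwsAAAIAAAAAAAAA////AAAAAAAAAAAAAAAAAAAAAAAAAAAAAAAAAAAAAAAAAAAAAAAAAAAAAAAAAAAAAAAAAAAAAAAAAAAAAAAAAAAAAAAAACAAAAAAAAAAYAAAAAAAAADgAAAAAAAAAcAAAAAAAAADgAAAAAAAAB+AAQAAAAAAP4ADAAAAAAB/gAcAAAAAAH+ADwAAAAAAP8ADAAAAAAAf++EAAAAAAA///wAAAAAAB///AAAAAAAD//8AAAAAAAD//wAAAAAAAAP/AAAAAAAAAf8AAAAAAAAA/wAAAAAAAAD/AAAAAAAAAH8AAAAAAAAAPgAAAAAAAAAQAAAAAAAAAAAAAAAAAAAAAAAAAAAAAAAAAAAAAAAAAAAAAAAAAAAAAAAAAAAAAAAAAAAAAAAAAAAAAAAAAAAAAAAAAAAAAAAAAAAAAAAAAAAAAAAAAAAAAAAAAAAAAAAAAAAAAAAAAAAAAAAAAAAAAAAAAAAAAAAAAAAAAAAAAAAAAAAAAAAAAAAAAAAAAAAAAAAAAAAAAAAAAAAAAAAAAAAAAAAAAAAAAAAAAAAAAAAAAAAAAAAAAAAAAAAAAAAAAAAAAAAAAAAAAAAAAAAAAAAAAAAAAAAAAAAAAAAAAAAAAAAAAAAAAAAAAAAAAAAAAAAAAAAAAAAAAAAAAAAAAAAAAAAAAAAAAAAAAAAAAAAAAAAAAAAAAA=="/>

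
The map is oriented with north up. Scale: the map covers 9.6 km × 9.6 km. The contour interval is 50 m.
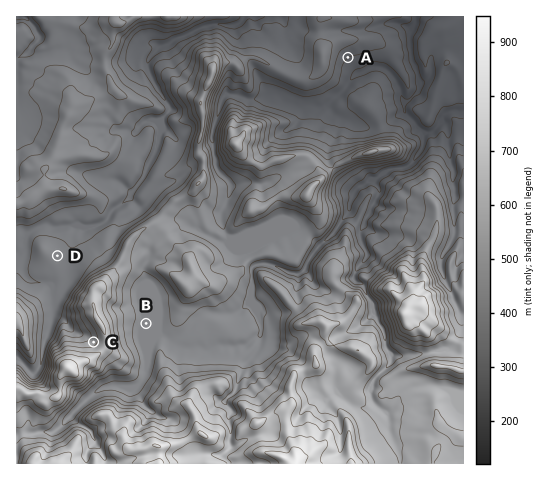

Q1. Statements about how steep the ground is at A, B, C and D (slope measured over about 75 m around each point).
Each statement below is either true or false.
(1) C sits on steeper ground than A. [true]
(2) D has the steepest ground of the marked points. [false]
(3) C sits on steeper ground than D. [true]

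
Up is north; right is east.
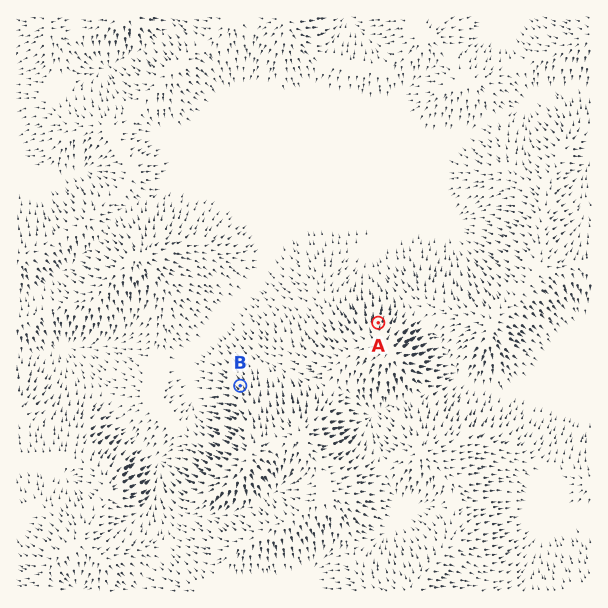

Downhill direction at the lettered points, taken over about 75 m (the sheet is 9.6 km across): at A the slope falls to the N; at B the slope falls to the NW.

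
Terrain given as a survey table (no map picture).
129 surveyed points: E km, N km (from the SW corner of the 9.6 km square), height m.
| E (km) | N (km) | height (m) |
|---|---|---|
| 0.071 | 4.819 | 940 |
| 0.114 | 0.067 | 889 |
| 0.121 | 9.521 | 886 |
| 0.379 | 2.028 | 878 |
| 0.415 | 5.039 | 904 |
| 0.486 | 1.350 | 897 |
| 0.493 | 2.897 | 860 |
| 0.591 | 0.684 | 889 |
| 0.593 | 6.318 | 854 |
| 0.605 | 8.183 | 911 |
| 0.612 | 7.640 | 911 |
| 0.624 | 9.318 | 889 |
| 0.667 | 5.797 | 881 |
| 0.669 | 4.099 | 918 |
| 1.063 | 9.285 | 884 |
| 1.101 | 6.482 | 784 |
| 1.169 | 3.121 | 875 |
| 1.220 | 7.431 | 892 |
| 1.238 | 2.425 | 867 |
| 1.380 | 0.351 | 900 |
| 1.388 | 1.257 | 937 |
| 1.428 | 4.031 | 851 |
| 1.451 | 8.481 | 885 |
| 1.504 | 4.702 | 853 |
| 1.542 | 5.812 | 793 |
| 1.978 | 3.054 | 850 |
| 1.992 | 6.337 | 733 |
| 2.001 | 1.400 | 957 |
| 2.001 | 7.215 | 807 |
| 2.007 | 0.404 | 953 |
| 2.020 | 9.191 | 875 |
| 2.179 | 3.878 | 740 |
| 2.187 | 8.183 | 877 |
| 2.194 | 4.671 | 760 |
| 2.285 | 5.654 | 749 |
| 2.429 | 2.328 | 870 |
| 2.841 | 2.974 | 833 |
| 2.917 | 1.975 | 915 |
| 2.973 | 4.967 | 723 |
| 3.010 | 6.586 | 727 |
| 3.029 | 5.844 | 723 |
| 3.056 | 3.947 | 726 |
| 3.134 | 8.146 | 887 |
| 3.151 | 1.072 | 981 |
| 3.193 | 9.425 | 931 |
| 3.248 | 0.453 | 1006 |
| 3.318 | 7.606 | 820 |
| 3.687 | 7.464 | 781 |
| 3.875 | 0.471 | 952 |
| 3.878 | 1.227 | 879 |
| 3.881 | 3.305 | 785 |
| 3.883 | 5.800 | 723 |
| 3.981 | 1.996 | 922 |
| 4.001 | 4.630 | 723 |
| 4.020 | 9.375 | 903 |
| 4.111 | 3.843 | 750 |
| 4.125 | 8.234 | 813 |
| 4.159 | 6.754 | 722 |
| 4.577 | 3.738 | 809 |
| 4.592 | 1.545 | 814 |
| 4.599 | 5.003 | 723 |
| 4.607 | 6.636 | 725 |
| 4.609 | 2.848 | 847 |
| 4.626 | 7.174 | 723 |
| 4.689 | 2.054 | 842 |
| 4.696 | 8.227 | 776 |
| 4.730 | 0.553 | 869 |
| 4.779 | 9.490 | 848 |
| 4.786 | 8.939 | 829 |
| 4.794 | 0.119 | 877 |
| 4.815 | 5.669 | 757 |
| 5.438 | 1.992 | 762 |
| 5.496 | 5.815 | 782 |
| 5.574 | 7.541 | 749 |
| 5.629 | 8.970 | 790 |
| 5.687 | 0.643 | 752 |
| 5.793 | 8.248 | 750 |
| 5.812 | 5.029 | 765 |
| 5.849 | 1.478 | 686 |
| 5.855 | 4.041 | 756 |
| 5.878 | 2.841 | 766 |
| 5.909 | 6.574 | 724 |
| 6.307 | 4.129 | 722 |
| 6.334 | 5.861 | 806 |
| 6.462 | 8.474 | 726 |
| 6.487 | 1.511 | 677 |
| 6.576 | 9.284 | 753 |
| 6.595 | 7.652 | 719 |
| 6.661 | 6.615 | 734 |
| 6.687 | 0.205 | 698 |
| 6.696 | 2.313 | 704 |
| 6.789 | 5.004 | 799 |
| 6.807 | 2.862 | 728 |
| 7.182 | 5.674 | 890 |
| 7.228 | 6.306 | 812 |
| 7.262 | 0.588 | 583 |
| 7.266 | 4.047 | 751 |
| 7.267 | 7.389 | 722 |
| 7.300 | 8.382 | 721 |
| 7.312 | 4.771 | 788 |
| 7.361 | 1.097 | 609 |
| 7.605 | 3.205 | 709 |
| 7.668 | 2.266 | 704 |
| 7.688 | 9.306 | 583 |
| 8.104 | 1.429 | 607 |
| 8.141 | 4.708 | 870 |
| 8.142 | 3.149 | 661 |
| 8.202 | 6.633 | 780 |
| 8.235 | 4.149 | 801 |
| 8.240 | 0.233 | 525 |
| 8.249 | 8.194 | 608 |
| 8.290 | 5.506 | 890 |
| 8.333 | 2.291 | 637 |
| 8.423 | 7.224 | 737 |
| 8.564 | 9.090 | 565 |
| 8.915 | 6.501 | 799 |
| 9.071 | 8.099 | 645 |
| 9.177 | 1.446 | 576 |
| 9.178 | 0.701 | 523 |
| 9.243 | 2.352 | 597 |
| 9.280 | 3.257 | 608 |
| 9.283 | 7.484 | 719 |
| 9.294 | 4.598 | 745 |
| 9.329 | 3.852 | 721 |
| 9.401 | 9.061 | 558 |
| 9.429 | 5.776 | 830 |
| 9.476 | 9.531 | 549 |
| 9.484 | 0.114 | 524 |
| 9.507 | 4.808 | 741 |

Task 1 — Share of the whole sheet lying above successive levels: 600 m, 93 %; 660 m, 88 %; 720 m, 80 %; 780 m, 48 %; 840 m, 34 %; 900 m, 13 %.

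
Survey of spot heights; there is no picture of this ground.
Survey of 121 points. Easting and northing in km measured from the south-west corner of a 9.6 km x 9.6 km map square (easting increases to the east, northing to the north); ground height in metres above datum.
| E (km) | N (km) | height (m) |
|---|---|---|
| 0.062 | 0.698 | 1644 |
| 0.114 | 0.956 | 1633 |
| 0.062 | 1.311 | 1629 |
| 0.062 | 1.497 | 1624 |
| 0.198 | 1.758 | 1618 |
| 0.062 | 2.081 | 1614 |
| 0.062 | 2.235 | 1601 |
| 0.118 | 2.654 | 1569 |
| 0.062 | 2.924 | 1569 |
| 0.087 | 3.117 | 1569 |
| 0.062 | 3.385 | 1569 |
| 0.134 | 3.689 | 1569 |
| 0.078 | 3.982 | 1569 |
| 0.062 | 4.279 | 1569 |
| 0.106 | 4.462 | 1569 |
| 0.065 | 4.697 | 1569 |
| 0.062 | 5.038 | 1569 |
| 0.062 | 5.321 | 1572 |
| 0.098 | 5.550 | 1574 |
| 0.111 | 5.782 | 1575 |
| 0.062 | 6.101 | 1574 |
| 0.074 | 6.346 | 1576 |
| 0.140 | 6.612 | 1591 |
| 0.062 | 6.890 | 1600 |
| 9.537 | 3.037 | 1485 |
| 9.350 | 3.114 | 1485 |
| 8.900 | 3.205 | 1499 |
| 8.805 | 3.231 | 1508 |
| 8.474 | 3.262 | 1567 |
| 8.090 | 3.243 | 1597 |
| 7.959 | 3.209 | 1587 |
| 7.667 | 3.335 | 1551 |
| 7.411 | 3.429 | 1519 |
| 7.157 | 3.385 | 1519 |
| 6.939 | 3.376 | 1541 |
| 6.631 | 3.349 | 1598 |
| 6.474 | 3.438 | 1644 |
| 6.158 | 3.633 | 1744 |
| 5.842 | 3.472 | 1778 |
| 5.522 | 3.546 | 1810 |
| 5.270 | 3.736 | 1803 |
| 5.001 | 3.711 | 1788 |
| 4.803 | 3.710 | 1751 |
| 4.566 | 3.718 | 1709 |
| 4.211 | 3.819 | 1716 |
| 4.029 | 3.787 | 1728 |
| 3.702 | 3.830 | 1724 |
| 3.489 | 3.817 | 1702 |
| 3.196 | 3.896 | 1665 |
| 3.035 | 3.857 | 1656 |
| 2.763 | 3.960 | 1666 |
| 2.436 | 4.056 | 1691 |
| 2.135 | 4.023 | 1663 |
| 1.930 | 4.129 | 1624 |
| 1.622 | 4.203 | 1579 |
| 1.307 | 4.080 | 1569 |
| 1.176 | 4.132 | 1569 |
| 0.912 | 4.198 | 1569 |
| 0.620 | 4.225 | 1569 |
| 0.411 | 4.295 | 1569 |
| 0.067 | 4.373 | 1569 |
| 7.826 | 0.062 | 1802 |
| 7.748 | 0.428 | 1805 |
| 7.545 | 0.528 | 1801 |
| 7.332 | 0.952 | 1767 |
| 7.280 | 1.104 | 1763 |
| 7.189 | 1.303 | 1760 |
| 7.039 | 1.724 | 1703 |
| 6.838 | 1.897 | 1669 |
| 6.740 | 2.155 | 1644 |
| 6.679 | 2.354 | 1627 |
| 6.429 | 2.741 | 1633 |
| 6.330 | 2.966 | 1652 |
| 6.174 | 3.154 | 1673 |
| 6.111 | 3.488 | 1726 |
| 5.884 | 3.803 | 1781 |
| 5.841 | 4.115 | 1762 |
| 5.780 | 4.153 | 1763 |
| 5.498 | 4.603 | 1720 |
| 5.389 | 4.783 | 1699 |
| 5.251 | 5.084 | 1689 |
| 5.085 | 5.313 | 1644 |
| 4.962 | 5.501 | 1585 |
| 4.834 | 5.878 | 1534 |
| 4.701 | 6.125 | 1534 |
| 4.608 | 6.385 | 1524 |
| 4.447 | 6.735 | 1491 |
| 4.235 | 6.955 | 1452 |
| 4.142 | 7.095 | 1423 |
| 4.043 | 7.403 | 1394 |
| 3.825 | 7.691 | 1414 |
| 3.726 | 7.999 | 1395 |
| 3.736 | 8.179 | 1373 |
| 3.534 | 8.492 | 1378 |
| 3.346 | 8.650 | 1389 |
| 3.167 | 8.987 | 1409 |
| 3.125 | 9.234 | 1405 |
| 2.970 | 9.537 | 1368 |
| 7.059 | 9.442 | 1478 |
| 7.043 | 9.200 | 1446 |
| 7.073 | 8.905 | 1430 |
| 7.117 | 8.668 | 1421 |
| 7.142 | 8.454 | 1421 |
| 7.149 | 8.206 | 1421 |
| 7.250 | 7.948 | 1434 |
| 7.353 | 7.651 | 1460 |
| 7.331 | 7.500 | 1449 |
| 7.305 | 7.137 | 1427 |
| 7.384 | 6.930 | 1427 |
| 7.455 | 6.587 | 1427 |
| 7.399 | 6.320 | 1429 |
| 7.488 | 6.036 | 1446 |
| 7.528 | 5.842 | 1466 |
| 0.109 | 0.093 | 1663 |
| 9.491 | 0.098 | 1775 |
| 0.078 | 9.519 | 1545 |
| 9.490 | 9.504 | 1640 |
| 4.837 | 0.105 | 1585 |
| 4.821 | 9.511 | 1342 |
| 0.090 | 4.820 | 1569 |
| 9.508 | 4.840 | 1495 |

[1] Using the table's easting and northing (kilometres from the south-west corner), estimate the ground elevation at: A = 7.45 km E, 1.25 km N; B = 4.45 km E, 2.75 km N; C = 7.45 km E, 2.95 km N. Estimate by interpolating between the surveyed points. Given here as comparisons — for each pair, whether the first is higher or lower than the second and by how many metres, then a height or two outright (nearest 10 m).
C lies lower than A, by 230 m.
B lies higher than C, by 170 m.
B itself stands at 1720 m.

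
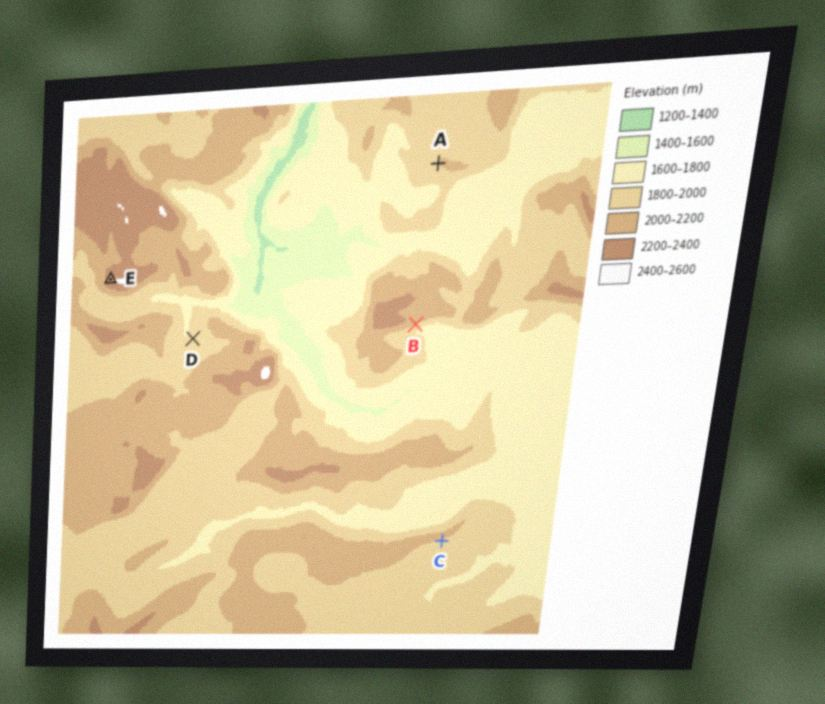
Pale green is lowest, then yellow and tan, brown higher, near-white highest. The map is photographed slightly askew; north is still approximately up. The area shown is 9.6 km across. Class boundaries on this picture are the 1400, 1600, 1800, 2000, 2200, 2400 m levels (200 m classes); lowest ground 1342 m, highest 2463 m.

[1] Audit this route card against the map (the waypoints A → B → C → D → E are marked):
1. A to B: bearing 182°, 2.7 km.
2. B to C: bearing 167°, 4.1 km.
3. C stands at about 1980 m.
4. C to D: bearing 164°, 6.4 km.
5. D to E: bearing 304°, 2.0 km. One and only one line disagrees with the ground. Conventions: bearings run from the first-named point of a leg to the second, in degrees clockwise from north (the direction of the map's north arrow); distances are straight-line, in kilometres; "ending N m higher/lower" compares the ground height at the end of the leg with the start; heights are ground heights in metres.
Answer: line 4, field bearing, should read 307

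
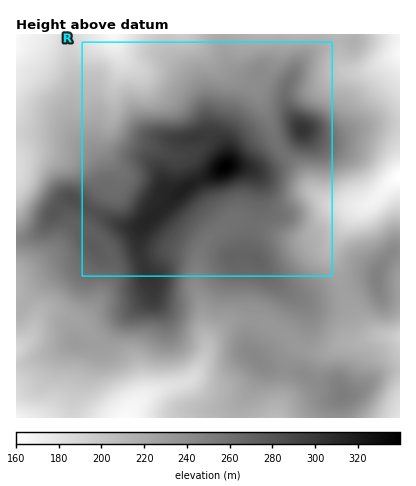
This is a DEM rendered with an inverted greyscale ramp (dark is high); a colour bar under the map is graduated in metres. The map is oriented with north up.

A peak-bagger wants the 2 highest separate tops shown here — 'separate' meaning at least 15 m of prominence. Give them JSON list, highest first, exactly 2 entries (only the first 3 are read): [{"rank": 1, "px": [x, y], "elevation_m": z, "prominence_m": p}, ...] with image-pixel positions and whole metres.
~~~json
[{"rank": 1, "px": [226, 166], "elevation_m": 340, "prominence_m": 180}, {"rank": 2, "px": [302, 130], "elevation_m": 303, "prominence_m": 43}]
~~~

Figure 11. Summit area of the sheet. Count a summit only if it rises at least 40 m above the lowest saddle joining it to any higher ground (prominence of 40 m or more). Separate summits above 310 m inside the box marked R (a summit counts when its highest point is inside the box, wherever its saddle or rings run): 1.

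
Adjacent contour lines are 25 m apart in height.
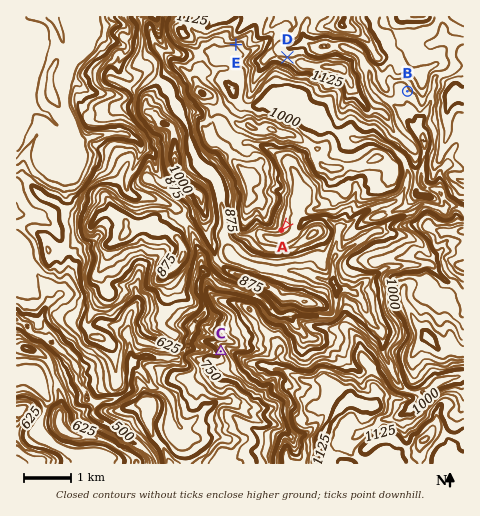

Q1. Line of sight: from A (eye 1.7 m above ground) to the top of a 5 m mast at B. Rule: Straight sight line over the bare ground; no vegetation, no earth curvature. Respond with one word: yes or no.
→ no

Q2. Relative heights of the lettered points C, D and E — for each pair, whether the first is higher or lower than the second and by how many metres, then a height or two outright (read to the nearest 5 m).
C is lower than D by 380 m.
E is higher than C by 260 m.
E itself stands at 1035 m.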